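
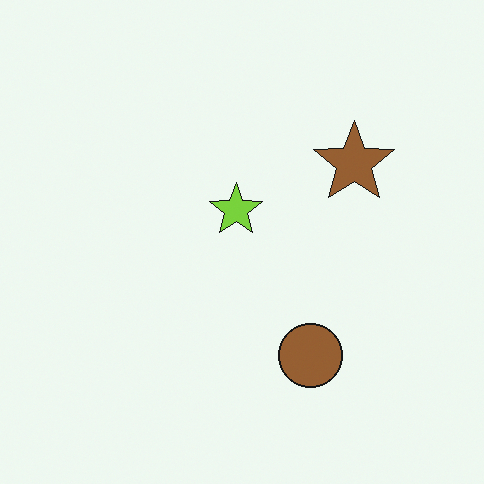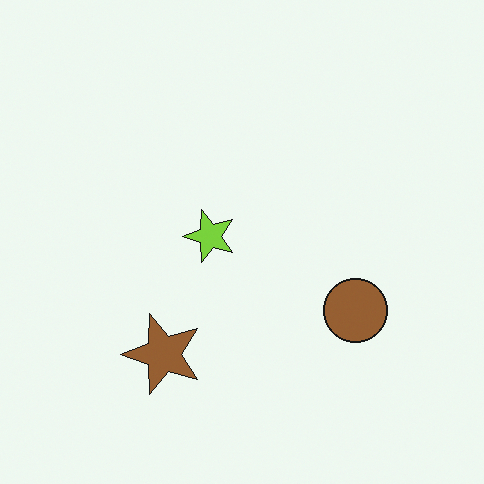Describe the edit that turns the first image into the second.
The transformation is: transposed (reflected across the top-left ↔ bottom-right diagonal).

Shapes have swapped their row and column positions — what was in the top-right is now in the bottom-left — a diagonal reflection.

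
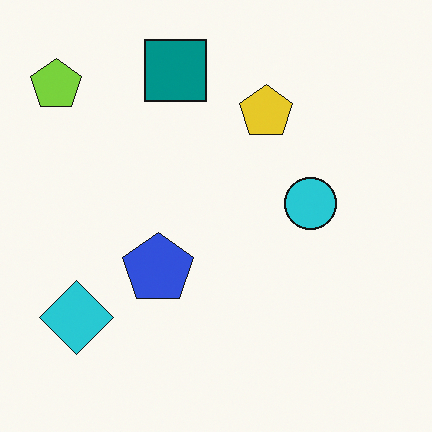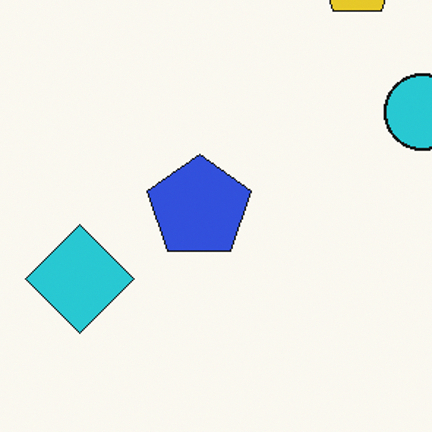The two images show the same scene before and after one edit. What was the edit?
This is the original image cropped slightly and scaled back up.

The visible shapes are larger and the field of view is narrower; shapes near the original edges may be partly or wholly outside the frame — a crop-and-rescale.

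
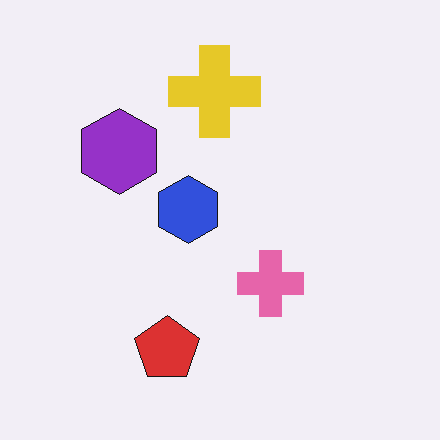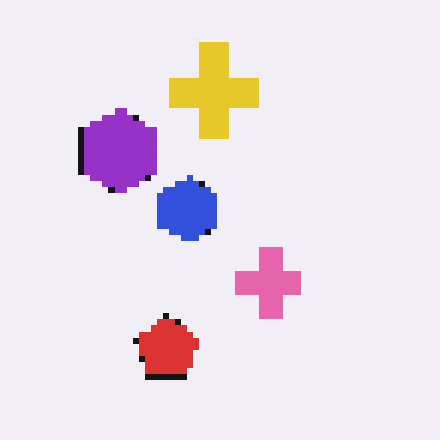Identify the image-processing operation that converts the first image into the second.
The second image is the first pixelated into visible square blocks.

Shapes are reduced to large square blocks; fine edges and outlines are lost — a downscale-then-upscale (mosaic) effect.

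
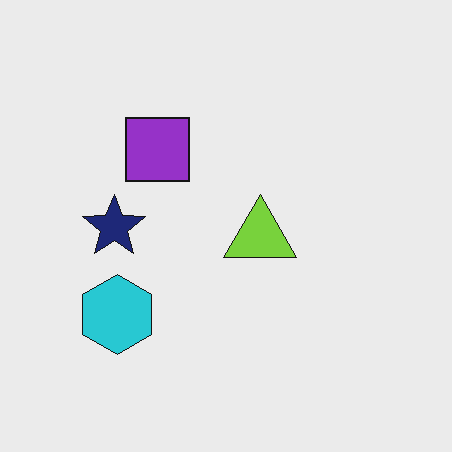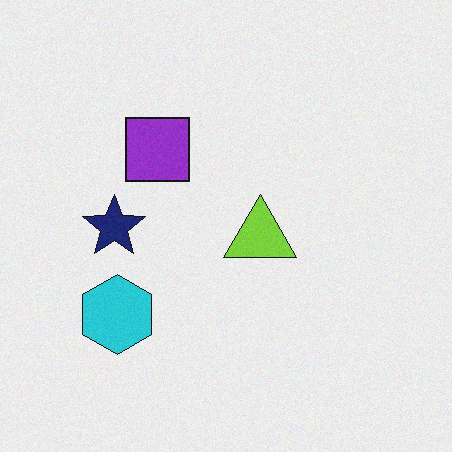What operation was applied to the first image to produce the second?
It was degraded with subtle gaussian noise.

Random speckle covers the whole image, including the flat background.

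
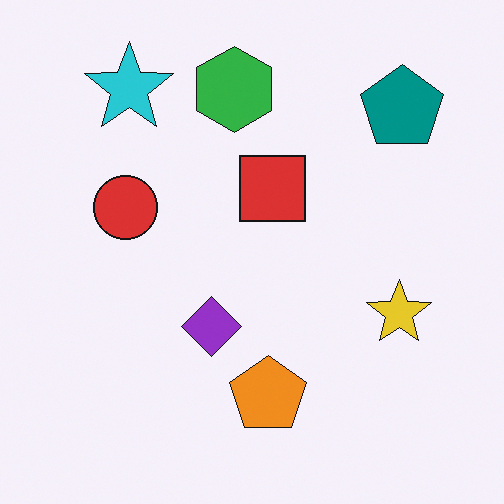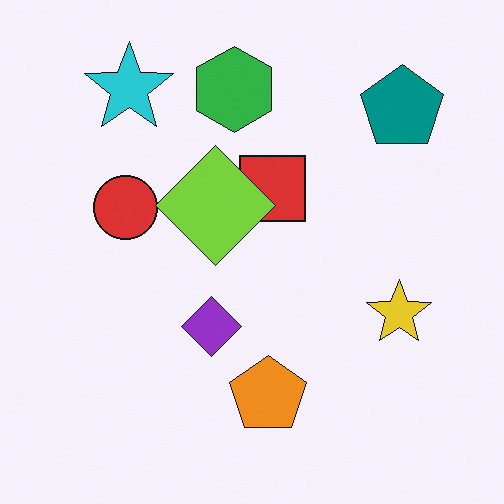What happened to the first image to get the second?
Overlaid with an additional lime diamond.

A lime diamond appears in the second image that is absent from the first.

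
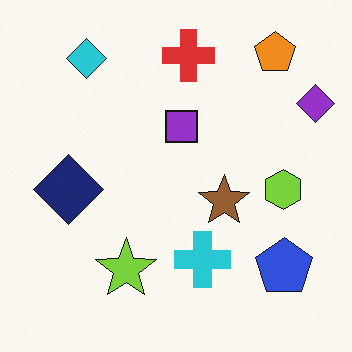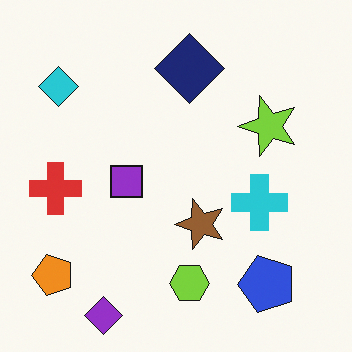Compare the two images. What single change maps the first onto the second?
The image was transposed (reflected across the top-left ↔ bottom-right diagonal).

Shapes have swapped their row and column positions — what was in the top-right is now in the bottom-left — a diagonal reflection.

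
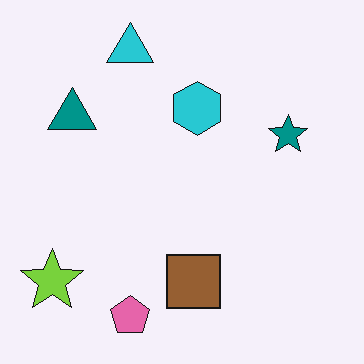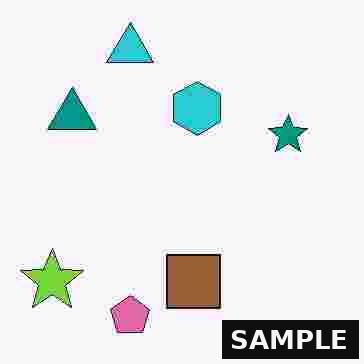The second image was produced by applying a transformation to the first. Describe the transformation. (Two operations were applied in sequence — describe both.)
This is the original image heavily JPEG-compressed with obvious blocking artifacts, then watermarked with the text "SAMPLE" in the lower-right corner.

Blocky 8×8 compression artifacts appear around shape edges and the flat background shows ringing — characteristic JPEG degradation. A dark label reading "SAMPLE" appears in the lower-right corner.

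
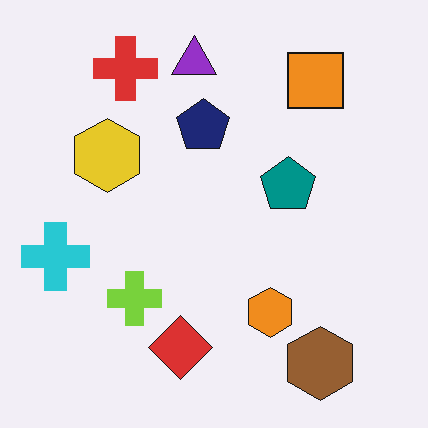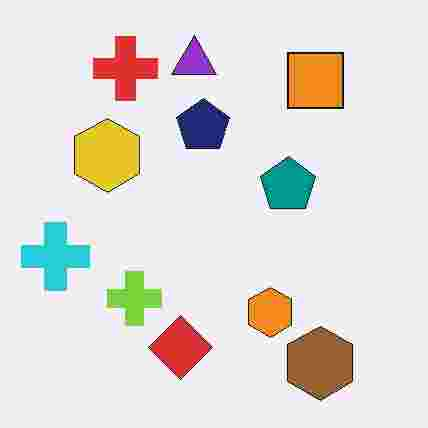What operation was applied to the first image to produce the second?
It was degraded with heavy JPEG compression.

Blocky 8×8 compression artifacts appear around shape edges and the flat background shows ringing — characteristic JPEG degradation.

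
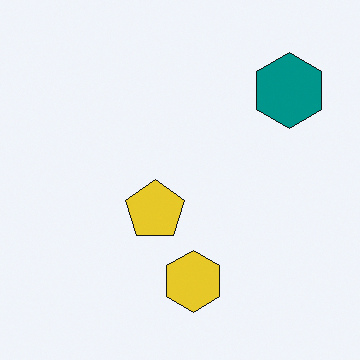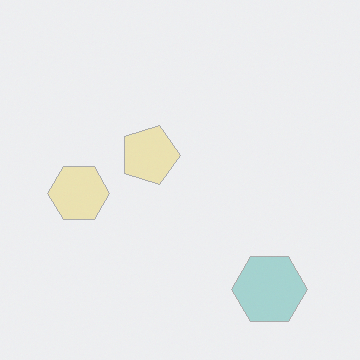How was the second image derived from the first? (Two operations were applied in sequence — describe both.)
The transformation is: given much lower contrast, then rotated 90° clockwise.

Tones are pushed toward mid-grey across the whole image — a global contrast change. The teal hexagon sits in the top-right of the first image and the bottom-right of the second — consistent with a whole-image 90° clockwise rotation.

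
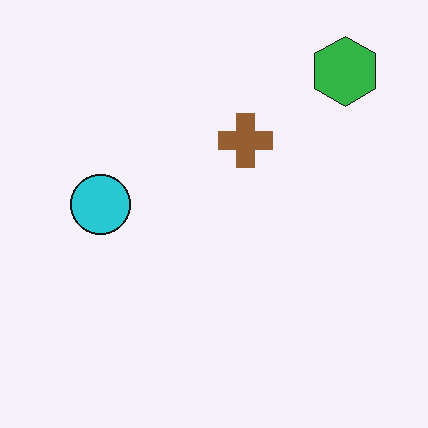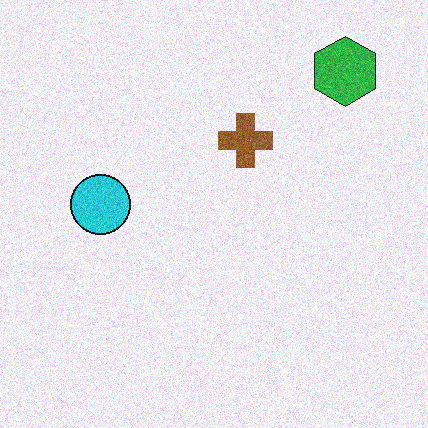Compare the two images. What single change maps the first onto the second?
This is the original image degraded with visible gaussian noise.

Random speckle covers the whole image, including the flat background.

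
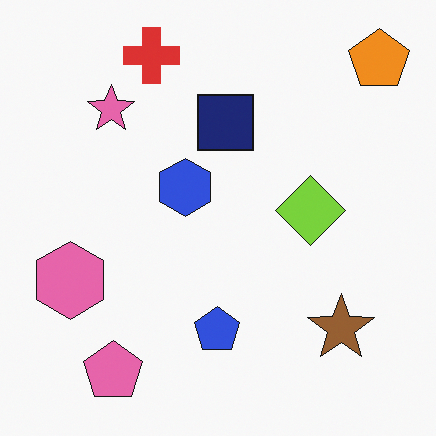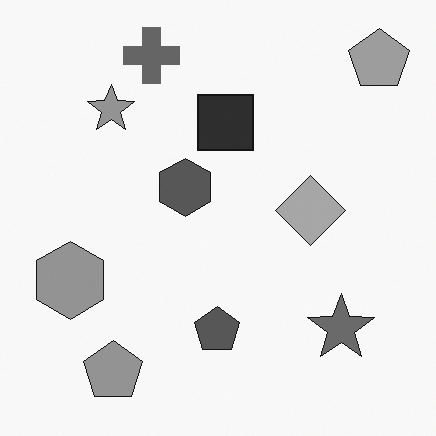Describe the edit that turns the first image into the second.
Converted to grayscale.

All color is removed — every shape is now a shade of grey.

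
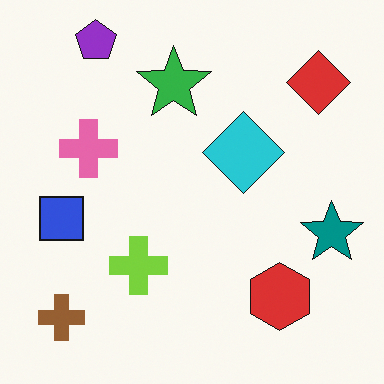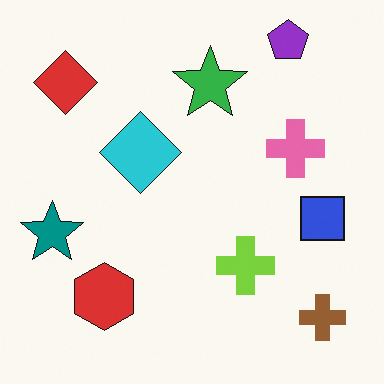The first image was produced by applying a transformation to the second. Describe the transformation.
The first image is the second flipped horizontally (left ↔ right).

The teal star is in the left of the second image and the right of the first — shapes on opposite sides of the vertical midline have swapped in a mirror flip.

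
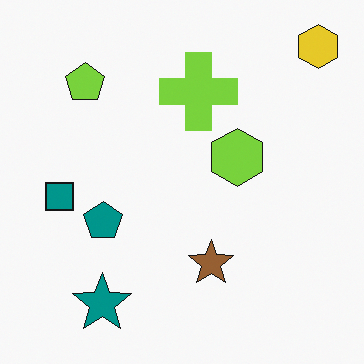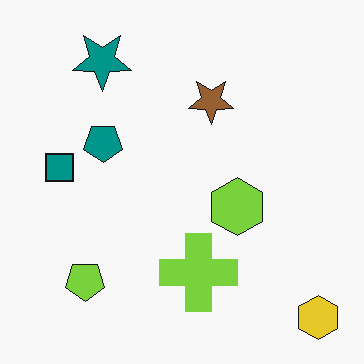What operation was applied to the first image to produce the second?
The second image is the first flipped vertically (top ↔ bottom).

The yellow hexagon is in the top-right of the first image and the bottom-right of the second — shapes on opposite sides of the horizontal midline have swapped in a mirror flip.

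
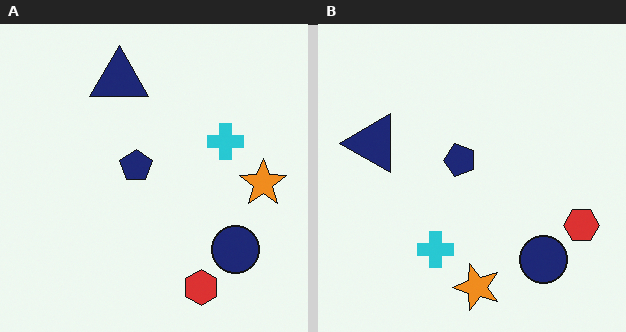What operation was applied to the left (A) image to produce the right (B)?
Transposed (reflected across the top-left ↔ bottom-right diagonal).

Shapes have swapped their row and column positions — what was in the top-right is now in the bottom-left — a diagonal reflection.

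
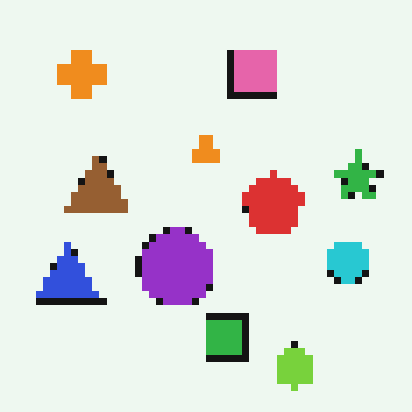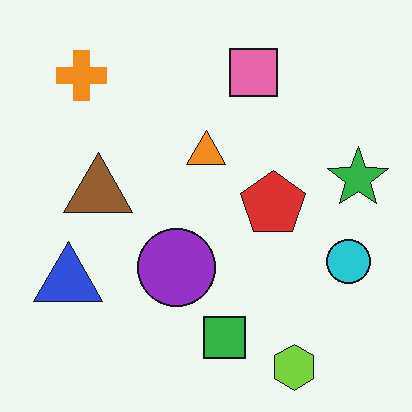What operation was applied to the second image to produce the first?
It was pixelated into visible square blocks.

Shapes are reduced to large square blocks; fine edges and outlines are lost — a downscale-then-upscale (mosaic) effect.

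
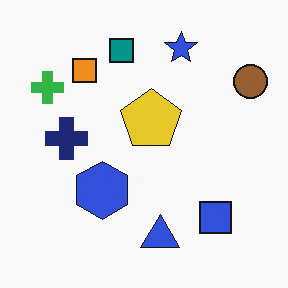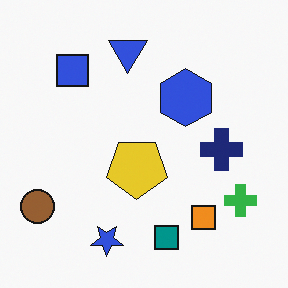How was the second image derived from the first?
This is the original image rotated 180°.

The brown circle sits in the top-right of the first image and the bottom-left of the second — consistent with a whole-image 180° rotation.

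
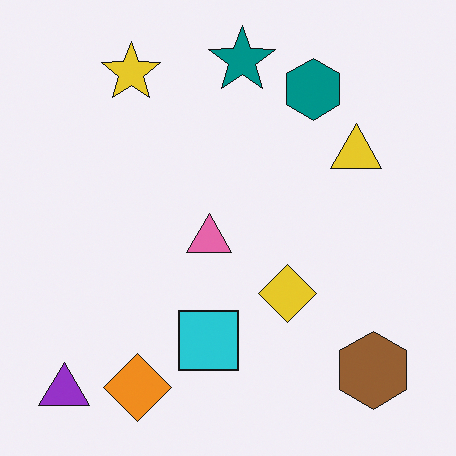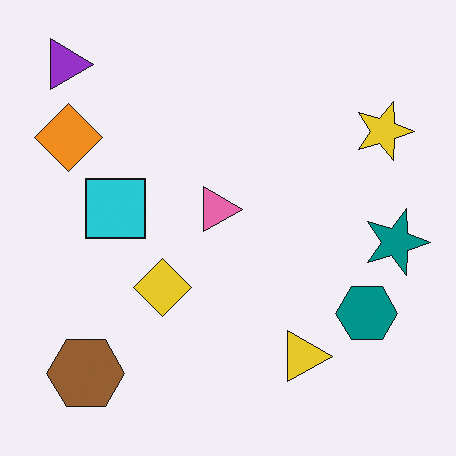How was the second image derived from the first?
The second image is the first rotated 90° clockwise.

The purple triangle sits in the bottom-left of the first image and the top-left of the second — consistent with a whole-image 90° clockwise rotation.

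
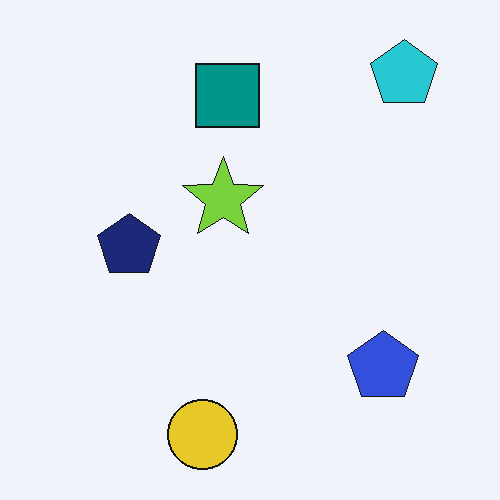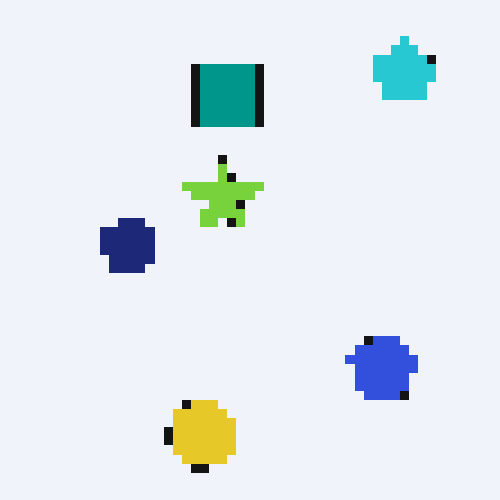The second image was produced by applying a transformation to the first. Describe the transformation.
Heavily pixelated into large blocks.

Shapes are reduced to large square blocks; fine edges and outlines are lost — a downscale-then-upscale (mosaic) effect.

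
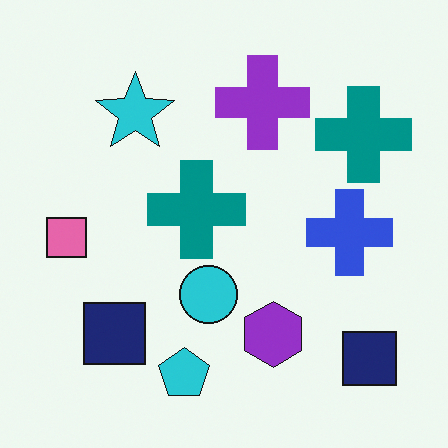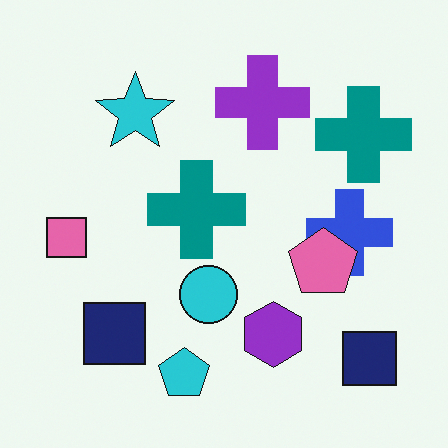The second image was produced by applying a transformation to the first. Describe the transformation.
This is the original image overlaid with an additional pink pentagon.

A pink pentagon appears in the second image that is absent from the first.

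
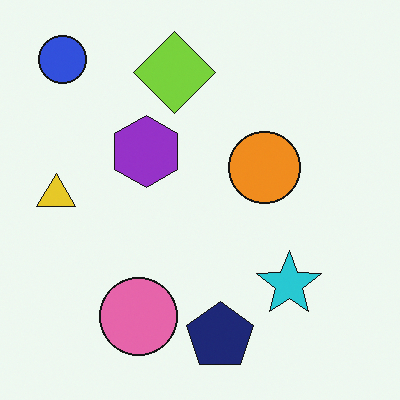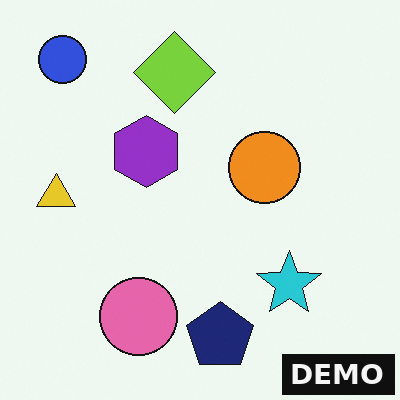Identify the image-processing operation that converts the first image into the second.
This is the original image watermarked with the text "DEMO" in the lower-right corner.

A dark label reading "DEMO" appears in the lower-right corner.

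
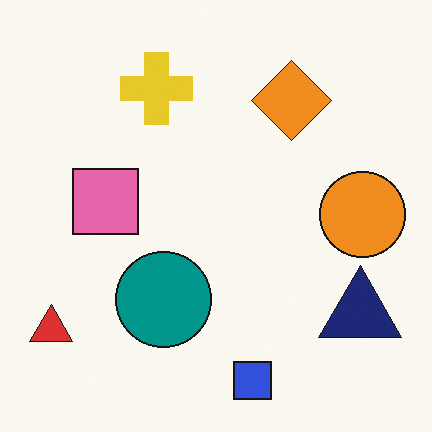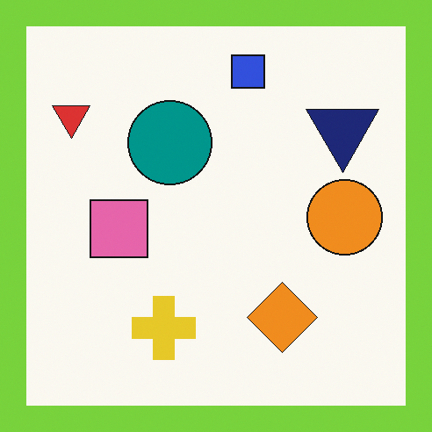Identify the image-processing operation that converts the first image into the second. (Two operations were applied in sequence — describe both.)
The transformation is: flipped vertically (top ↔ bottom), then framed with a lime border.

The blue square is in the bottom of the first image and the top of the second — shapes on opposite sides of the horizontal midline have swapped in a mirror flip. A solid lime frame runs around the edge of the second image, with the content slightly shrunk inside it.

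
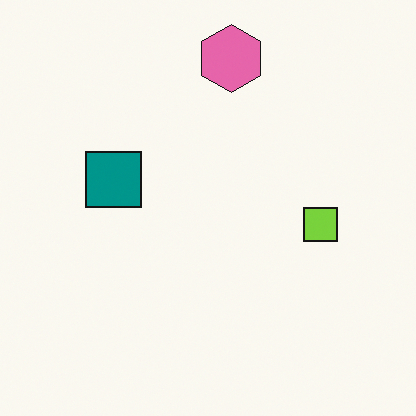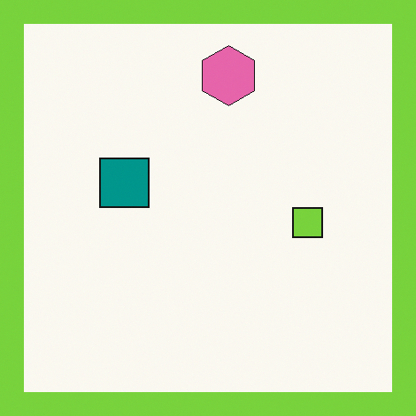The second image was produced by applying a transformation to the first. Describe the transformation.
The image was framed with a lime border.

A solid lime frame runs around the edge of the second image, with the content slightly shrunk inside it.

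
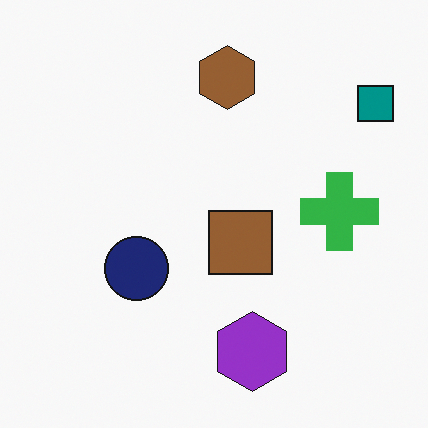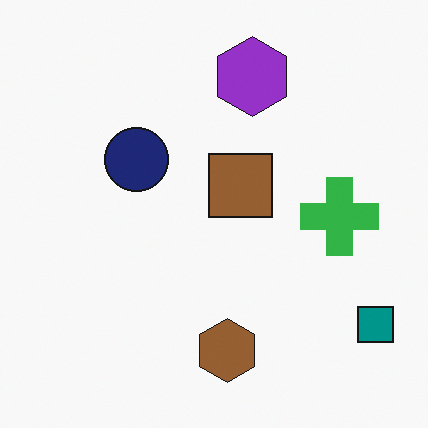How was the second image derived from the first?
Flipped vertically (top ↔ bottom).

The purple hexagon is in the bottom of the first image and the top of the second — shapes on opposite sides of the horizontal midline have swapped in a mirror flip.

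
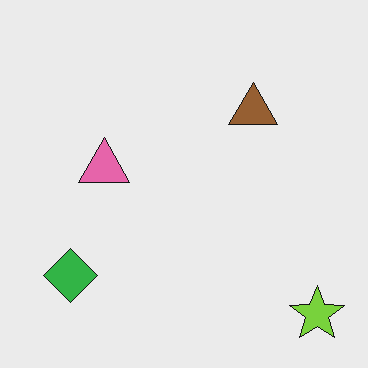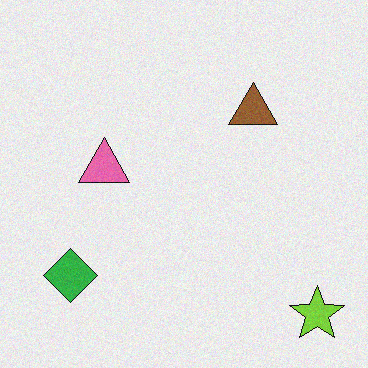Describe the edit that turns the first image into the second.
The transformation is: degraded with a light layer of grain.

Random speckle covers the whole image, including the flat background.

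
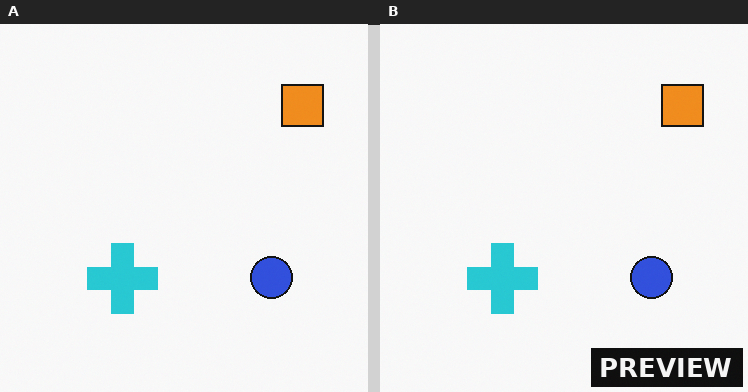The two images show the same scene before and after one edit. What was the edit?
The right (B) image is the left (A) watermarked with the text "PREVIEW" in the lower-right corner.

A dark label reading "PREVIEW" appears in the lower-right corner.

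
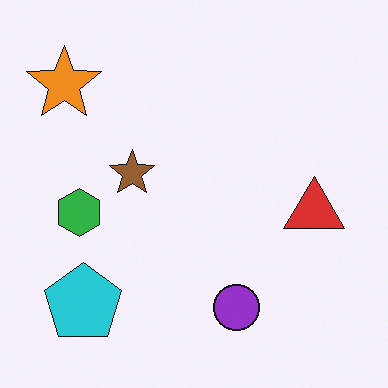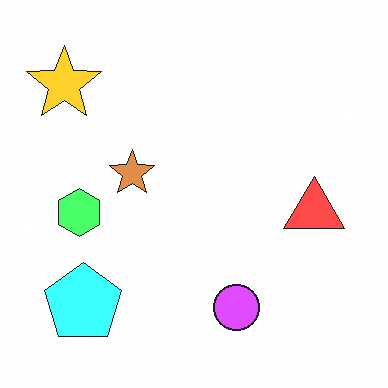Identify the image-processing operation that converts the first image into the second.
The transformation is: substantially brightened.

Every pixel — background and shapes alike — is uniformly brightened.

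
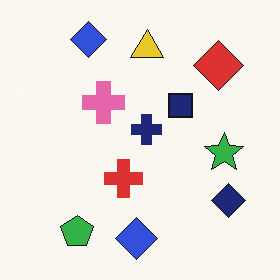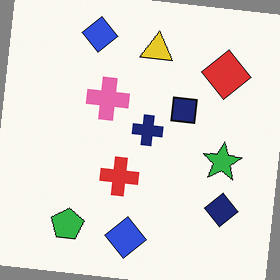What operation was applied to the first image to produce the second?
The transformation is: rotated clockwise by a small amount.

Every shape is tilted by the same angle and the image corners show triangular fill wedges — a whole-image rotation by a non-right angle.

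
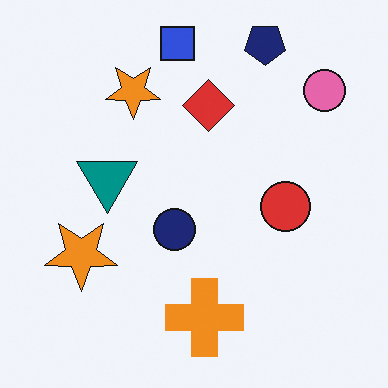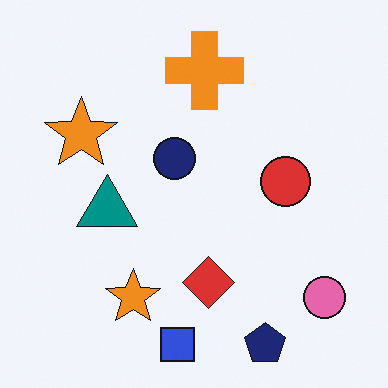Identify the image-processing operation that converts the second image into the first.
This is the original image flipped vertically (top ↔ bottom).

The blue square is in the bottom of the second image and the top of the first — shapes on opposite sides of the horizontal midline have swapped in a mirror flip.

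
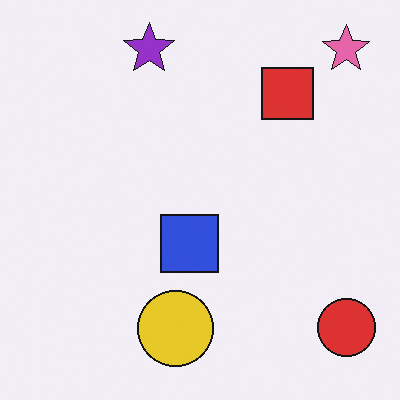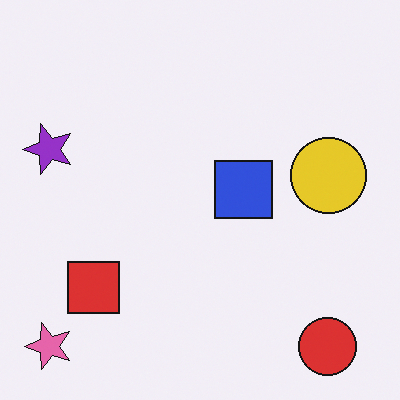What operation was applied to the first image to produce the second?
The second image is the first transposed (reflected across the top-left ↔ bottom-right diagonal).

Shapes have swapped their row and column positions — what was in the top-right is now in the bottom-left — a diagonal reflection.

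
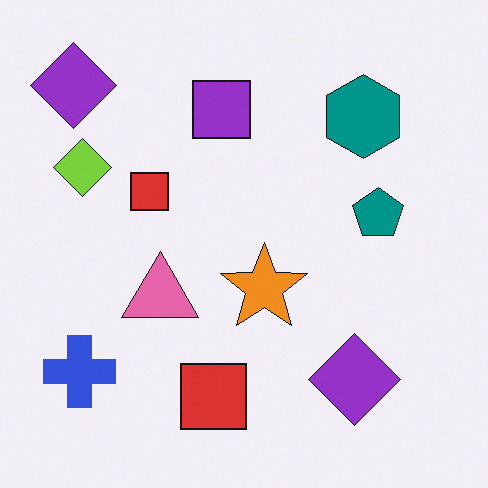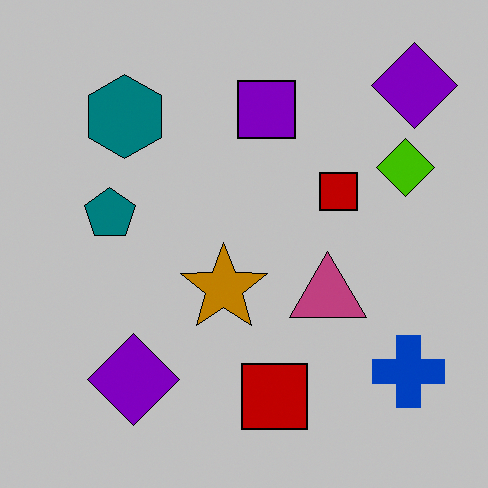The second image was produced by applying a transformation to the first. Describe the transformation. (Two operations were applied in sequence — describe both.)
Heavily posterized to just a handful of flat colors, then flipped horizontally (left ↔ right).

Each flat color has snapped to a coarser quantized level — most visibly, the near-white background has dropped to a flat grey. The blue cross is in the bottom-left of the first image and the bottom-right of the second — shapes on opposite sides of the vertical midline have swapped in a mirror flip.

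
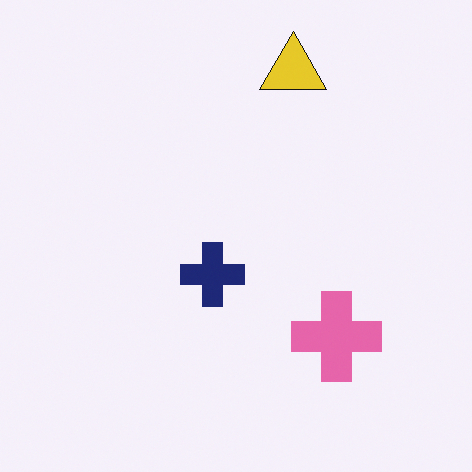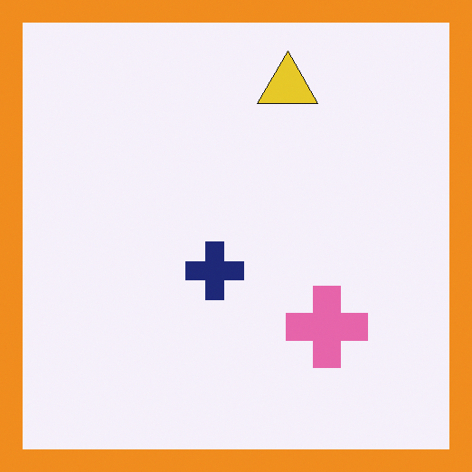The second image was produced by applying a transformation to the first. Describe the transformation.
The image was framed with a orange border.

A solid orange frame runs around the edge of the second image, with the content slightly shrunk inside it.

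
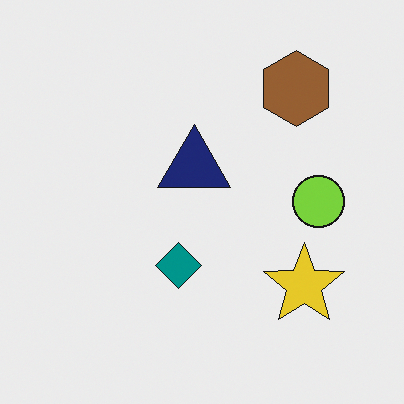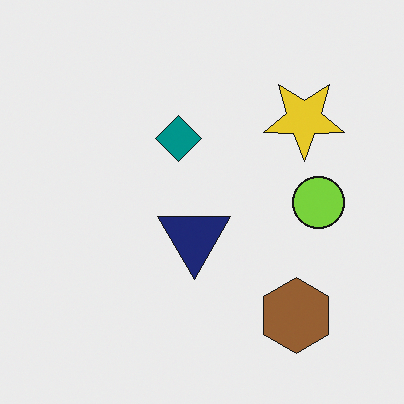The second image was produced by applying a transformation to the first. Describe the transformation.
Flipped vertically (top ↔ bottom).

The brown hexagon is in the top-right of the first image and the bottom-right of the second — shapes on opposite sides of the horizontal midline have swapped in a mirror flip.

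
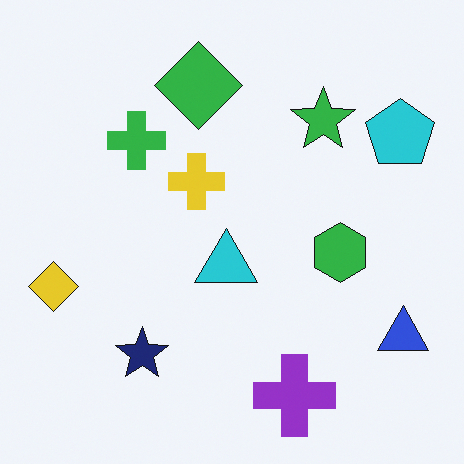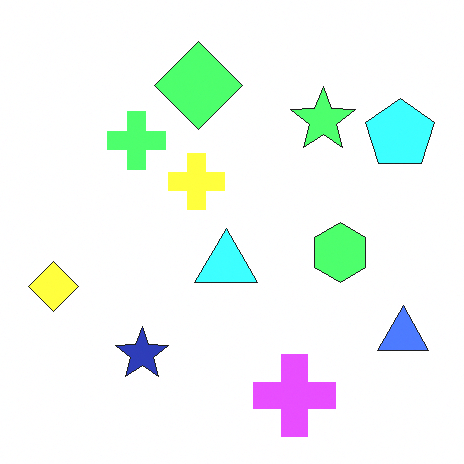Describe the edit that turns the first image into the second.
It was noticeably brightened.

Every pixel — background and shapes alike — is uniformly brightened.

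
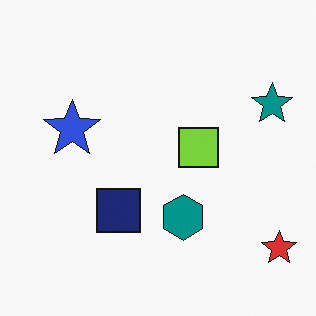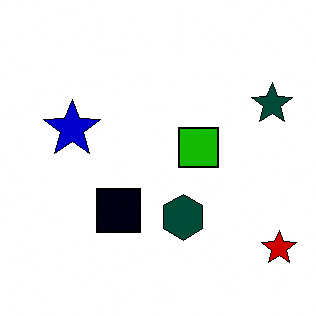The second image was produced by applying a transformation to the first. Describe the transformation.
The transformation is: boosted in contrast.

Tones are pushed away from mid-grey across the whole image — a global contrast change.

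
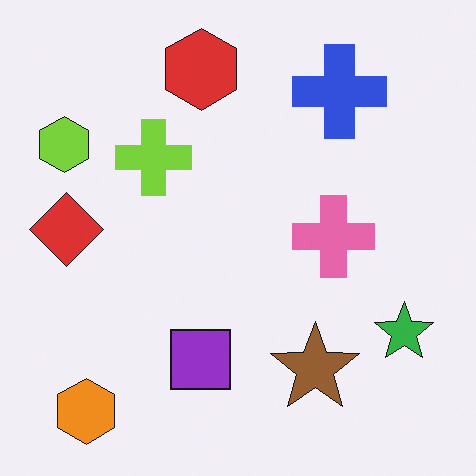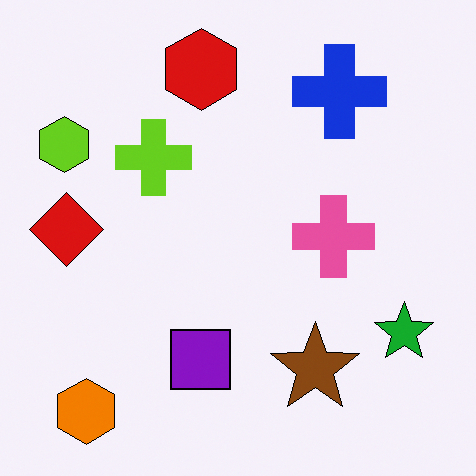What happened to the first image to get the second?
Given slightly increased contrast.

Tones are pushed away from mid-grey across the whole image — a global contrast change.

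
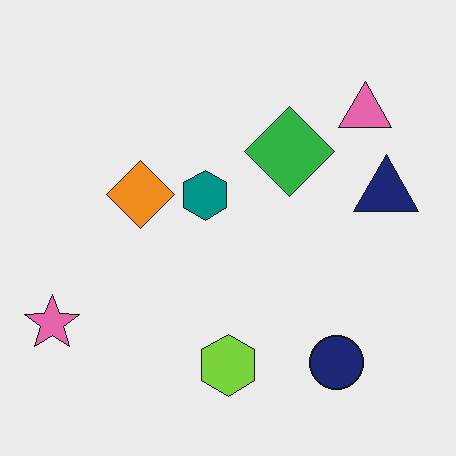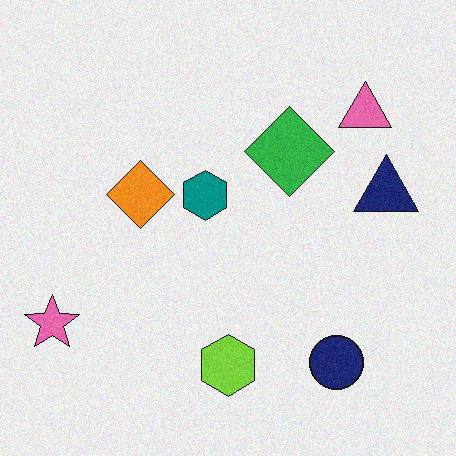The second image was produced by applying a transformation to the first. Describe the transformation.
Degraded with subtle gaussian noise.

Random speckle covers the whole image, including the flat background.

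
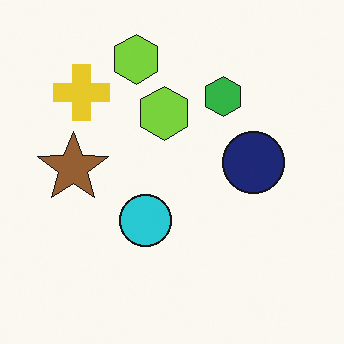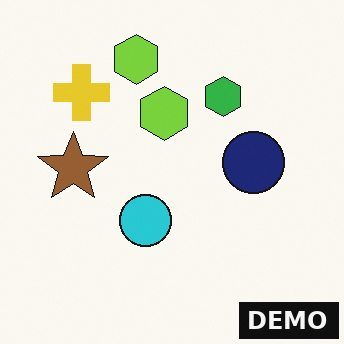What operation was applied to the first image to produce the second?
It was watermarked with the text "DEMO" in the lower-right corner.

A dark label reading "DEMO" appears in the lower-right corner.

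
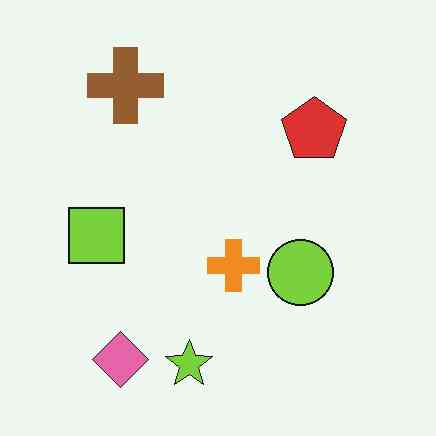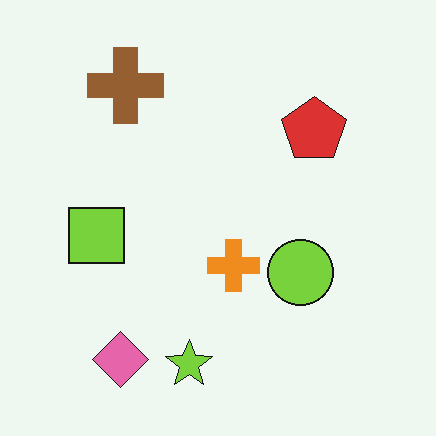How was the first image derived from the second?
The first image is the second JPEG-compressed with visible artifacts.

Blocky 8×8 compression artifacts appear around shape edges and the flat background shows ringing — characteristic JPEG degradation.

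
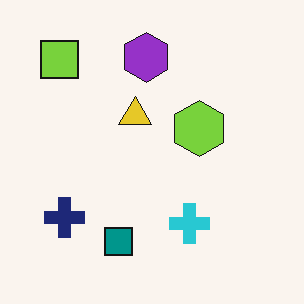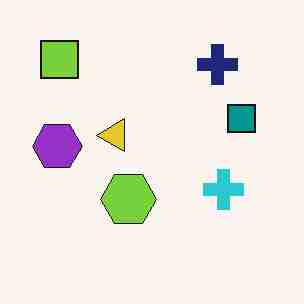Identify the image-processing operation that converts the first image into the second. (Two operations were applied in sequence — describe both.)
This is the original image transposed (reflected across the top-left ↔ bottom-right diagonal), then degraded with heavy JPEG compression.

Shapes have swapped their row and column positions — what was in the top-right is now in the bottom-left — a diagonal reflection. Blocky 8×8 compression artifacts appear around shape edges and the flat background shows ringing — characteristic JPEG degradation.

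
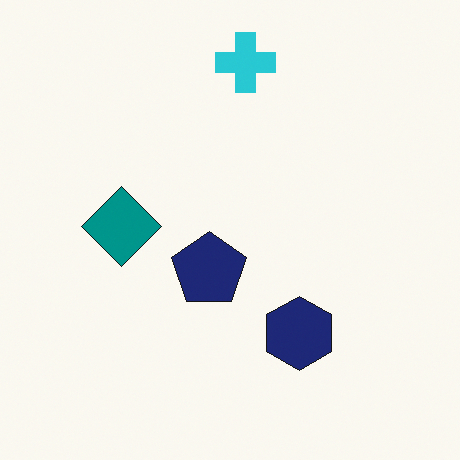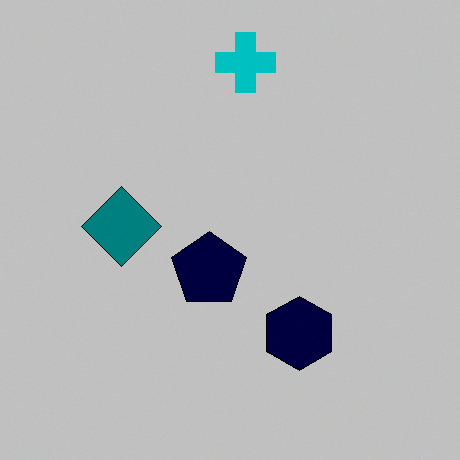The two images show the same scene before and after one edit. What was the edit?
The transformation is: heavily posterized to just a handful of flat colors.

Each flat color has snapped to a coarser quantized level — most visibly, the near-white background has dropped to a flat grey.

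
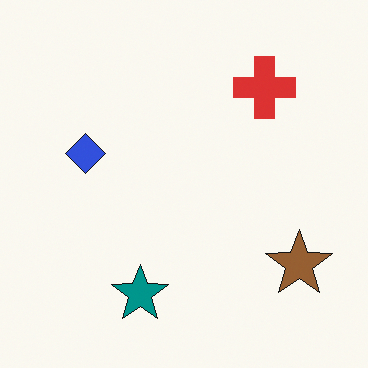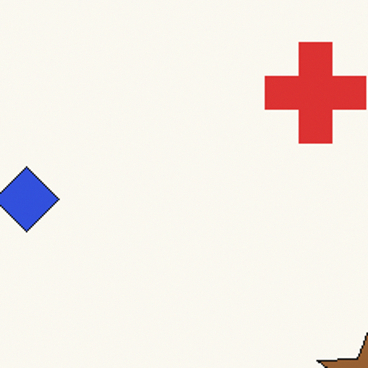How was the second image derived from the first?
Cropped to a modestly smaller region and rescaled.

The visible shapes are larger and the field of view is narrower; shapes near the original edges may be partly or wholly outside the frame — a crop-and-rescale.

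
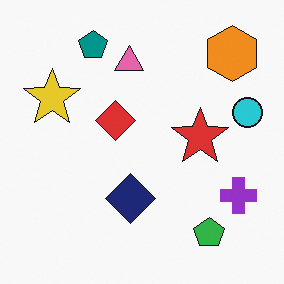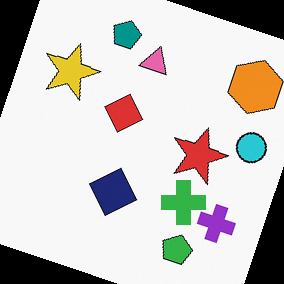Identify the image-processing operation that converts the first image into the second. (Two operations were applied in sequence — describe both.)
The image was rotated clockwise by a moderate amount, then overlaid with an additional green cross.

Every shape is tilted by the same angle and the image corners show triangular fill wedges — a whole-image rotation by a non-right angle. A green cross appears in the second image that is absent from the first.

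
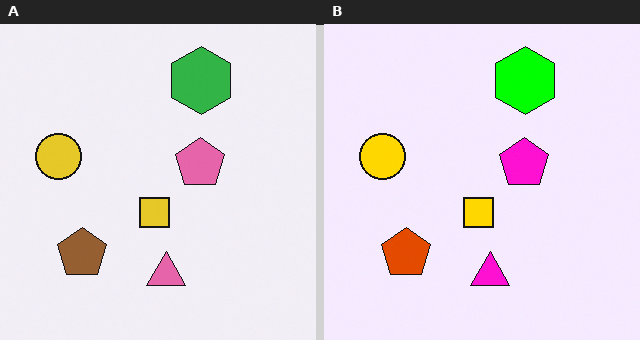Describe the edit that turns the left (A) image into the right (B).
The image was made much more vivid (saturation change).

All colors are more vivid — a global saturation change.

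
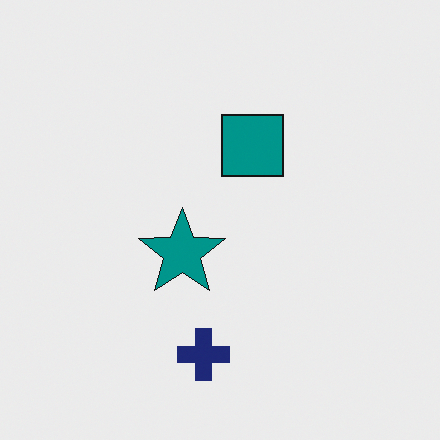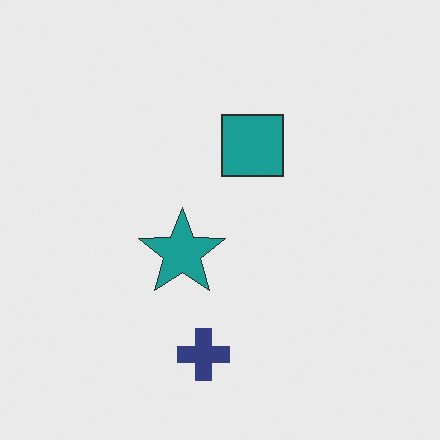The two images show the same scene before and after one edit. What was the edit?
This is the original image given slightly reduced contrast.

Tones are pushed toward mid-grey across the whole image — a global contrast change.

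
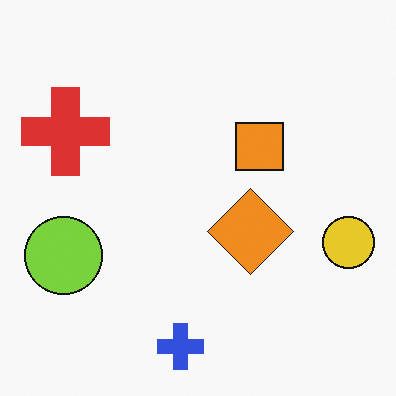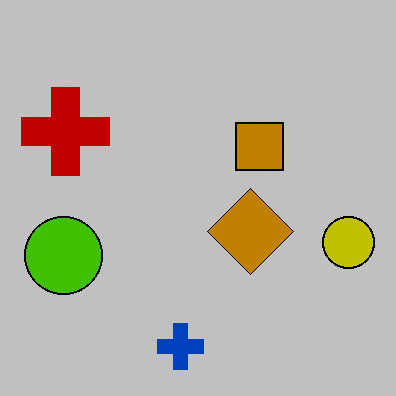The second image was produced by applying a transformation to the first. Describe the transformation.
This is the original image heavily posterized to just a handful of flat colors.

Each flat color has snapped to a coarser quantized level — most visibly, the near-white background has dropped to a flat grey.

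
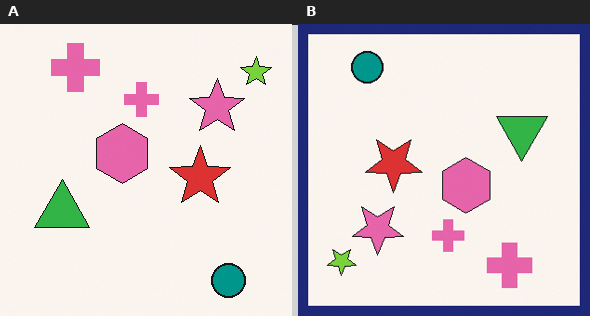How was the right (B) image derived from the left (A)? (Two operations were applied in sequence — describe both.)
The transformation is: rotated 180°, then framed with a navy border.

The lime star sits in the top-right of the left (A) image and the bottom-left of the right (B) — consistent with a whole-image 180° rotation. A solid navy frame runs around the edge of the right (B) image, with the content slightly shrunk inside it.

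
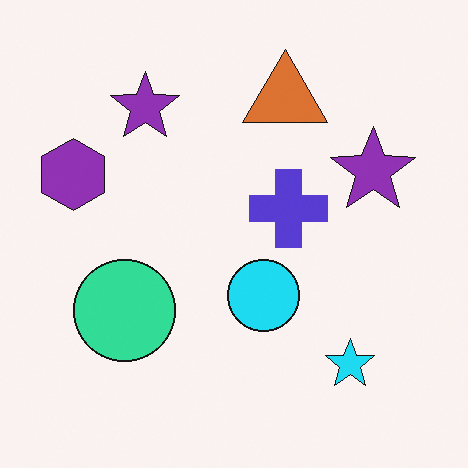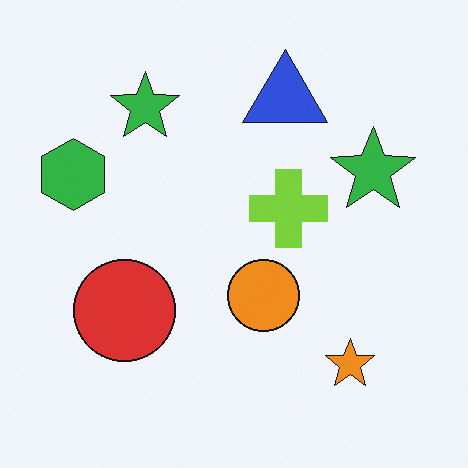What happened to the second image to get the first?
The image was hue-shifted noticeably.

Every shape's color has rotated by the same amount around the hue wheel — a uniform hue shift.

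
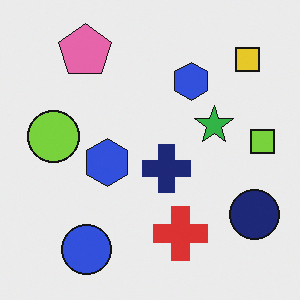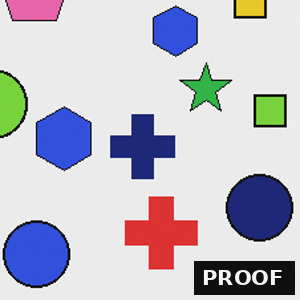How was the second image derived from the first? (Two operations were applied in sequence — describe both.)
It was cropped slightly and scaled back up, then watermarked with the text "PROOF" in the lower-right corner.

The visible shapes are larger and the field of view is narrower; shapes near the original edges may be partly or wholly outside the frame — a crop-and-rescale. A dark label reading "PROOF" appears in the lower-right corner.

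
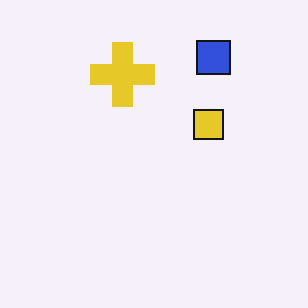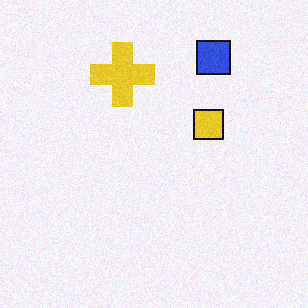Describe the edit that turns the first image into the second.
It was degraded with a light layer of grain.

Random speckle covers the whole image, including the flat background.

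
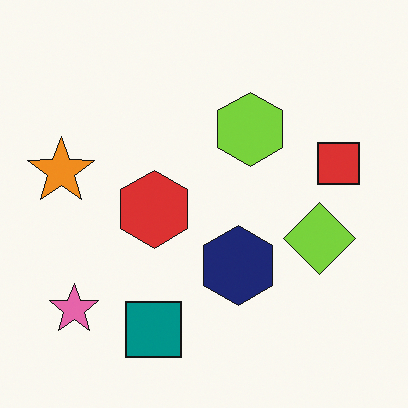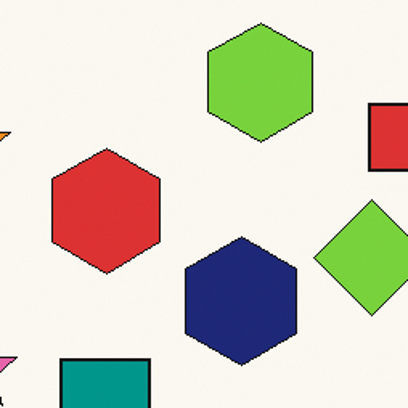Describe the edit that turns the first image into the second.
The second image is the first cropped slightly and scaled back up.

The visible shapes are larger and the field of view is narrower; shapes near the original edges may be partly or wholly outside the frame — a crop-and-rescale.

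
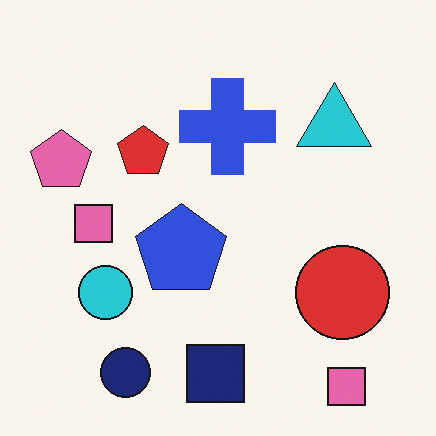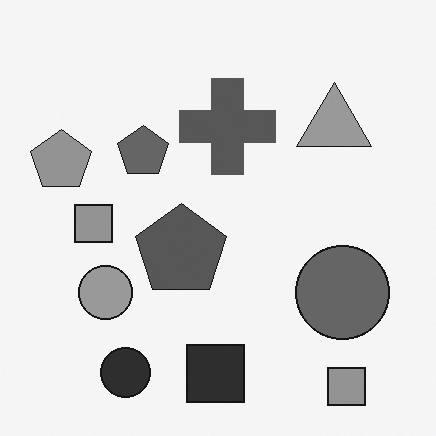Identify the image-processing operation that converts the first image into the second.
It was converted to grayscale.

All color is removed — every shape is now a shade of grey.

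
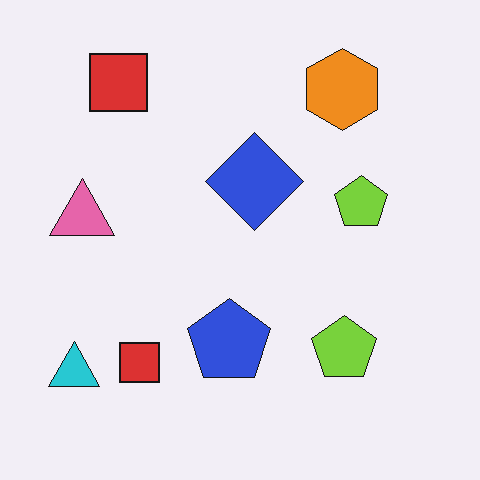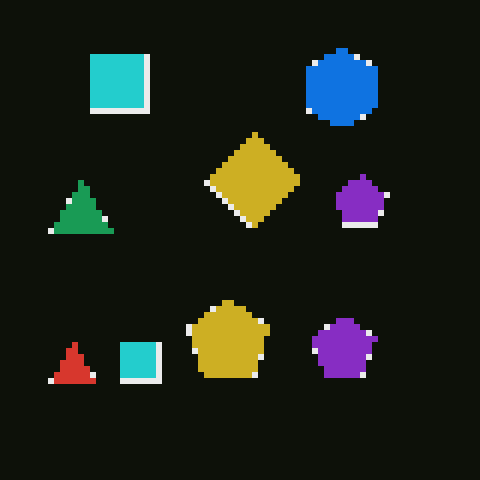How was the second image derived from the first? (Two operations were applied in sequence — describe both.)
Moderately pixelated, then color-inverted (negative).

Shapes are reduced to large square blocks; fine edges and outlines are lost — a downscale-then-upscale (mosaic) effect. The light background has become dark and every shape's color is its complement — a photographic negative.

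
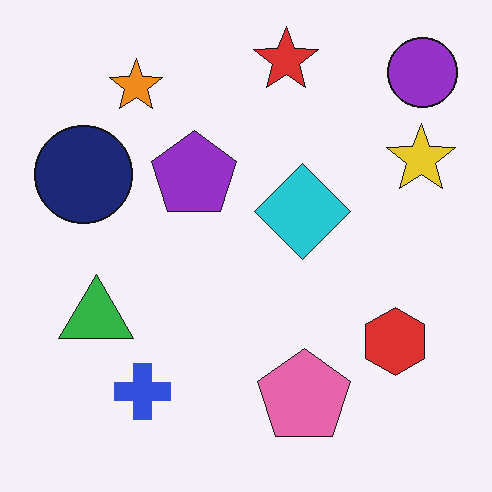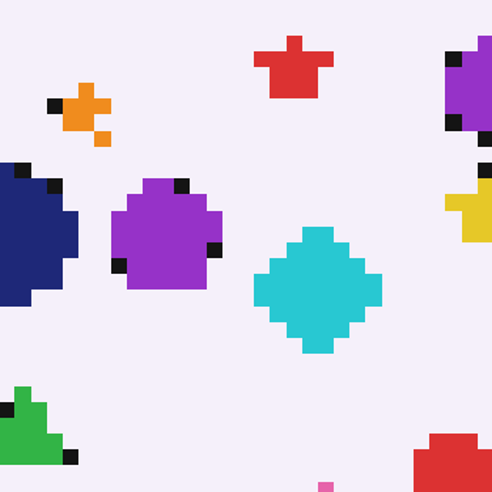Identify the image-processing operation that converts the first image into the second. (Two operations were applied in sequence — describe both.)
Coarsely pixelated, then cropped to a modestly smaller region and rescaled.

Shapes are reduced to large square blocks; fine edges and outlines are lost — a downscale-then-upscale (mosaic) effect. The visible shapes are larger and the field of view is narrower; shapes near the original edges may be partly or wholly outside the frame — a crop-and-rescale.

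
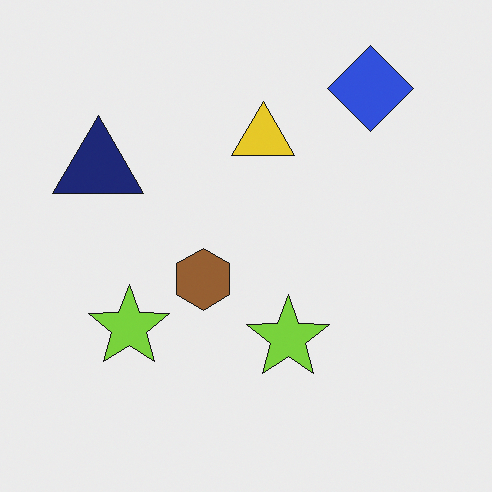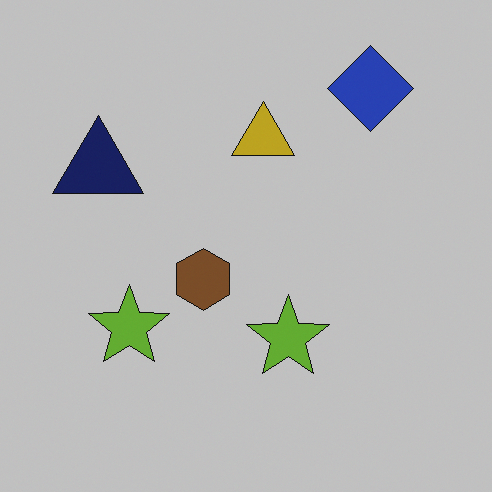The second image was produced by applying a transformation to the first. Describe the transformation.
It was darkened a little.

Every pixel — background and shapes alike — is uniformly darkened.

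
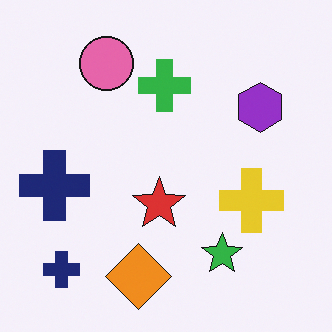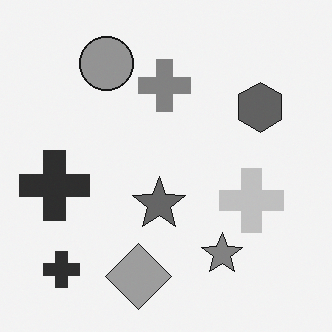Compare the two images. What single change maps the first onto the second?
The second image is the first converted to grayscale.

All color is removed — every shape is now a shade of grey.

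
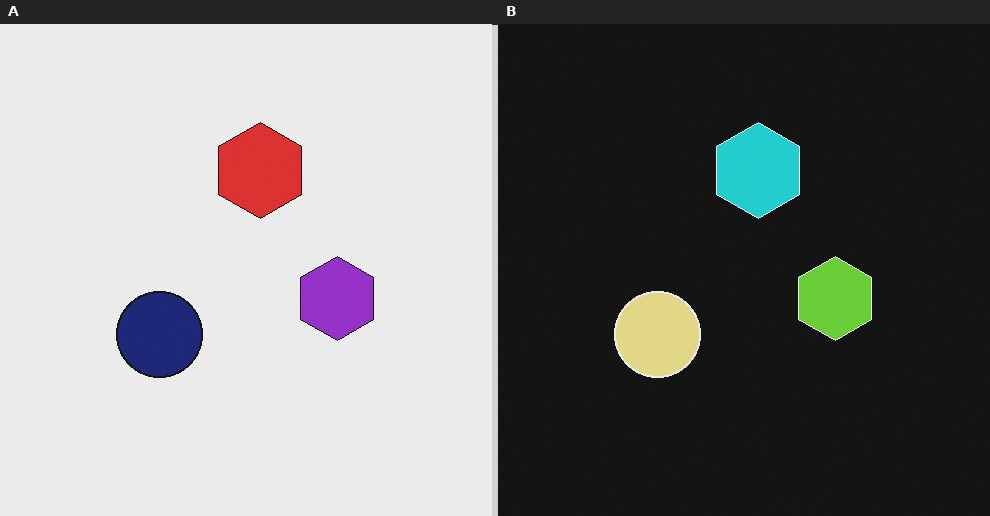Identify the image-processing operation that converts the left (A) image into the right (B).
The right (B) image is the left (A) color-inverted (negative).

The light background has become dark and every shape's color is its complement — a photographic negative.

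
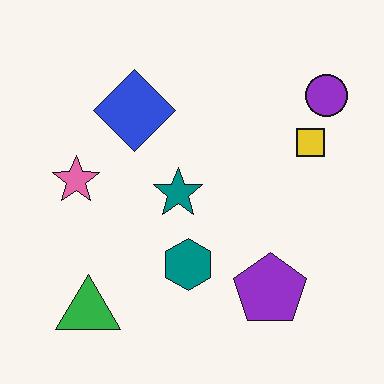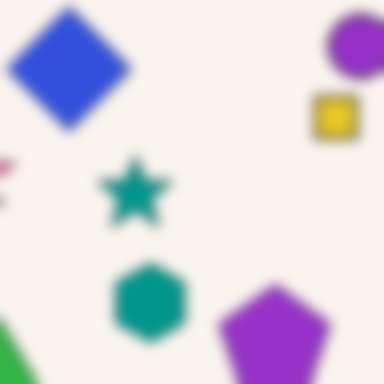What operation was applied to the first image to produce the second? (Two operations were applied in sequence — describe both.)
The image was cropped to a modestly smaller region and rescaled, then strongly gaussian-blurred.

The visible shapes are larger and the field of view is narrower; shapes near the original edges may be partly or wholly outside the frame — a crop-and-rescale. Shape edges and outlines are uniformly softened across the whole image.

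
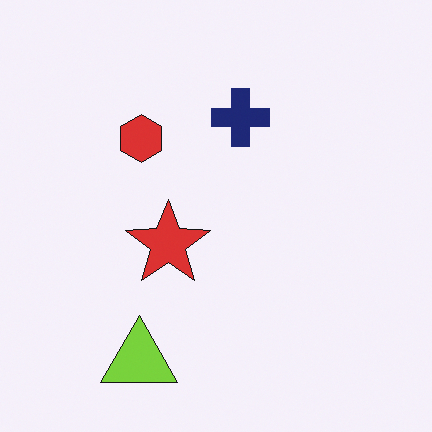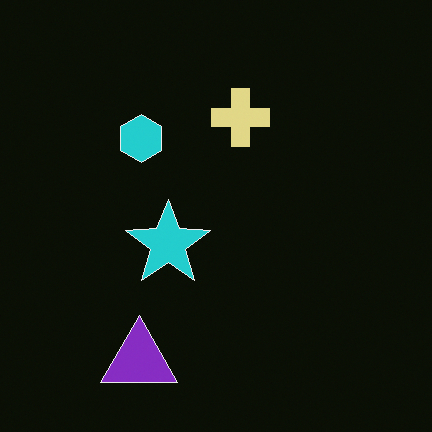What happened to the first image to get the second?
The transformation is: color-inverted (negative).

The light background has become dark and every shape's color is its complement — a photographic negative.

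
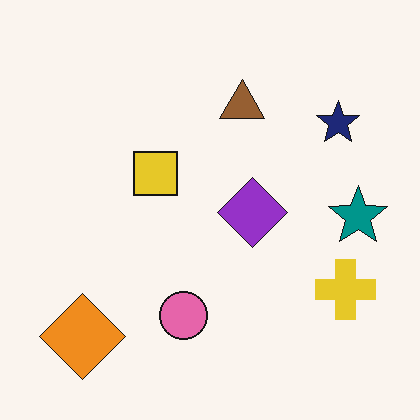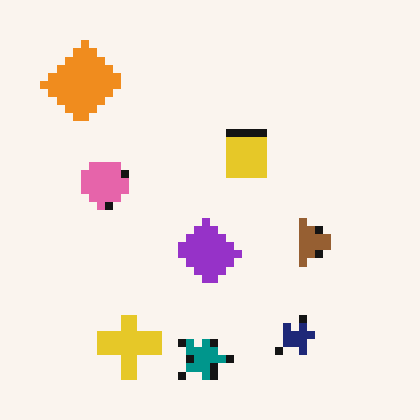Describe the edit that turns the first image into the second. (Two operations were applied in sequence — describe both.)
Rotated 90° clockwise, then moderately pixelated.

The orange diamond sits in the bottom-left of the first image and the top-left of the second — consistent with a whole-image 90° clockwise rotation. Shapes are reduced to large square blocks; fine edges and outlines are lost — a downscale-then-upscale (mosaic) effect.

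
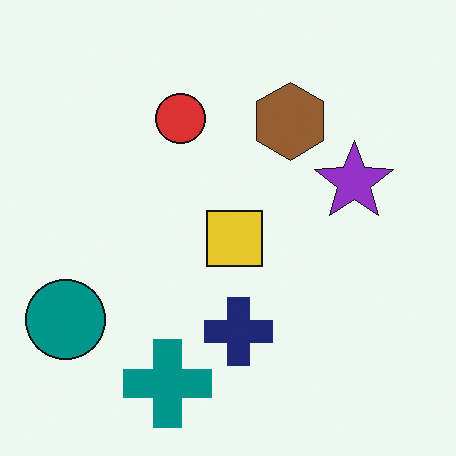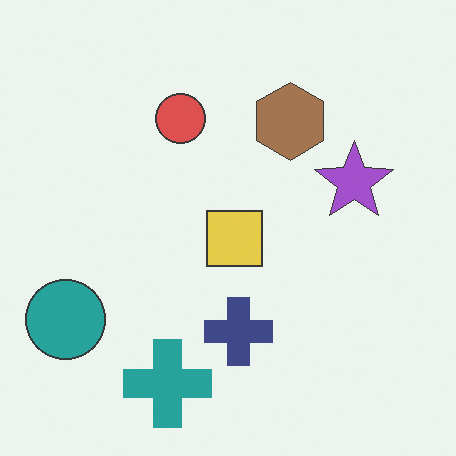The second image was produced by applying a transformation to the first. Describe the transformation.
The image was given slightly reduced contrast.

Tones are pushed toward mid-grey across the whole image — a global contrast change.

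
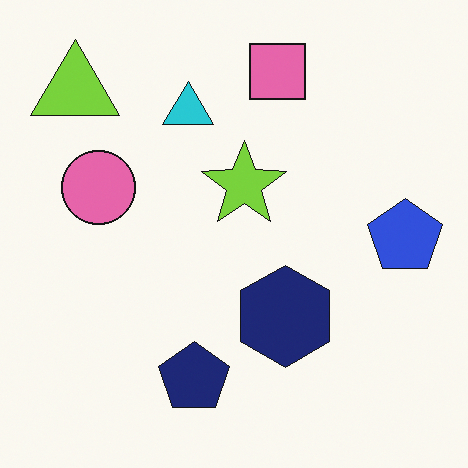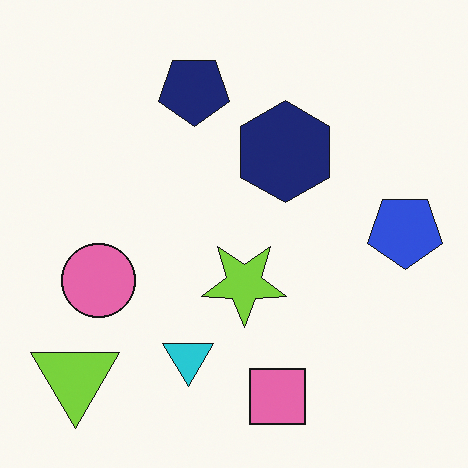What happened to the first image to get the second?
It was flipped vertically (top ↔ bottom).

The pink square is in the top of the first image and the bottom of the second — shapes on opposite sides of the horizontal midline have swapped in a mirror flip.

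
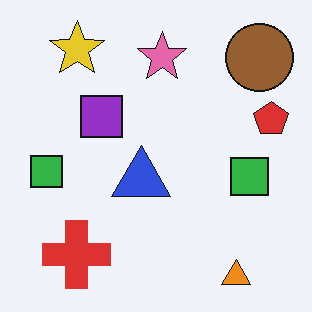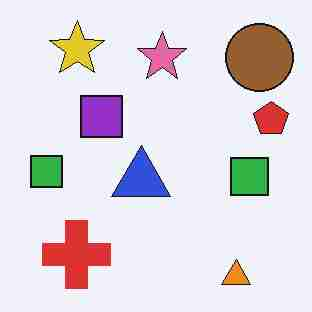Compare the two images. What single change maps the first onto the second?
The image was degraded with heavy JPEG compression.

Blocky 8×8 compression artifacts appear around shape edges and the flat background shows ringing — characteristic JPEG degradation.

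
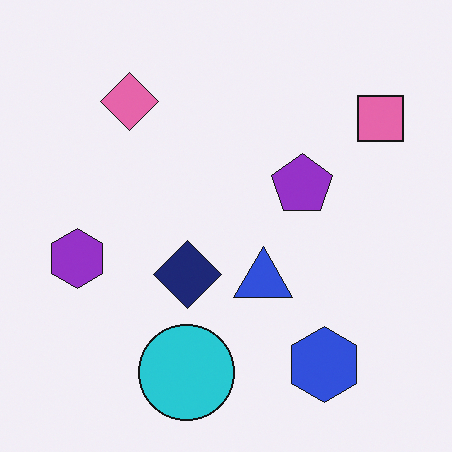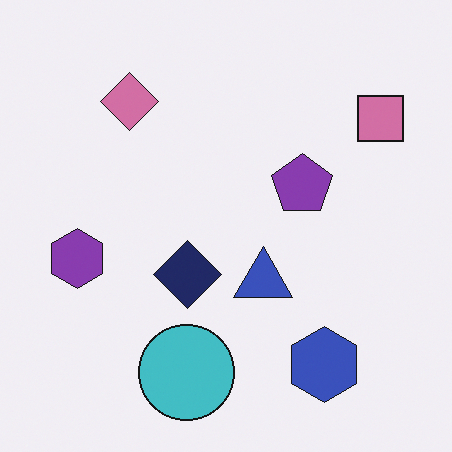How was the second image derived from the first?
Slightly desaturated.

All colors are more muted and greyish — a global saturation change.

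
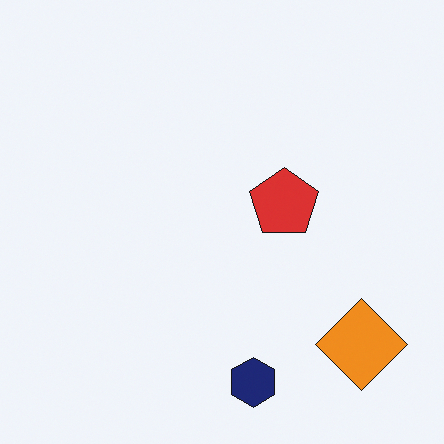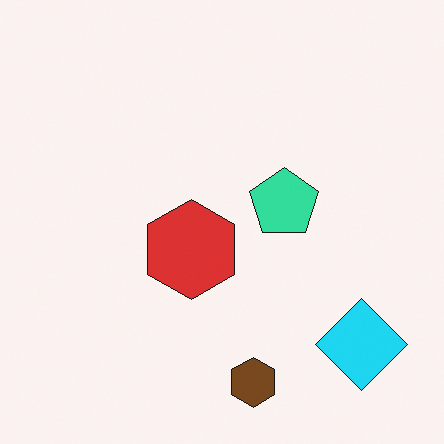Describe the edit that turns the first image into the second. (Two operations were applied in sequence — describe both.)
It was hue-shifted by a large amount, then overlaid with an additional red hexagon.

Every shape's color has rotated by the same amount around the hue wheel — a uniform hue shift. A red hexagon appears in the second image that is absent from the first.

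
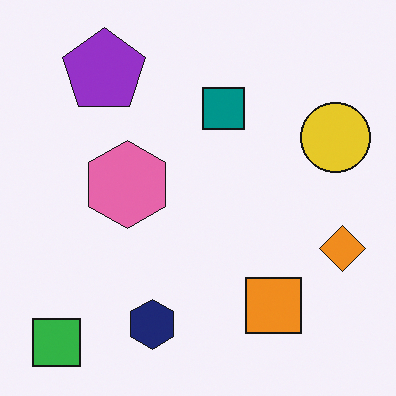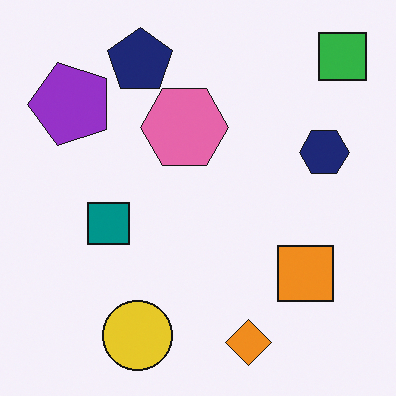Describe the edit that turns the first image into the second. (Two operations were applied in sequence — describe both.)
The transformation is: transposed (reflected across the top-left ↔ bottom-right diagonal), then overlaid with an additional navy pentagon.

Shapes have swapped their row and column positions — what was in the top-right is now in the bottom-left — a diagonal reflection. A navy pentagon appears in the second image that is absent from the first.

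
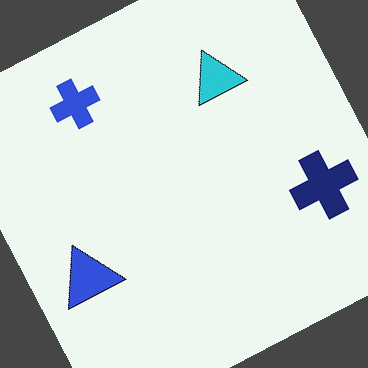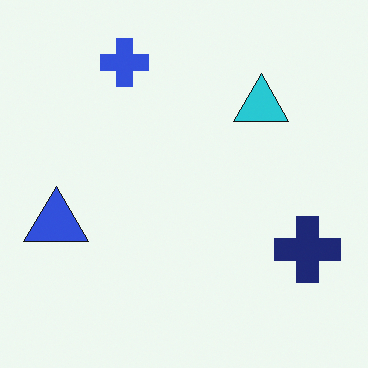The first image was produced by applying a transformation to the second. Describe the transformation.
Rotated counter-clockwise by a clearly visible amount.

Every shape is tilted by the same angle and the image corners show triangular fill wedges — a whole-image rotation by a non-right angle.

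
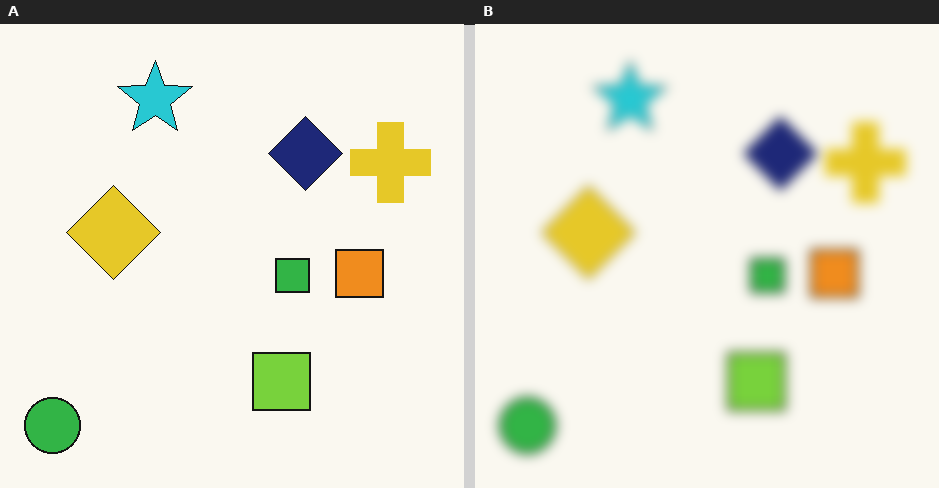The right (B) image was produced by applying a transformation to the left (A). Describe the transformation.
The transformation is: heavily blurred.

Shape edges and outlines are uniformly softened across the whole image.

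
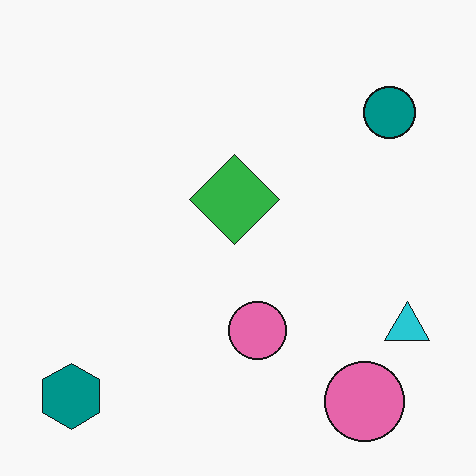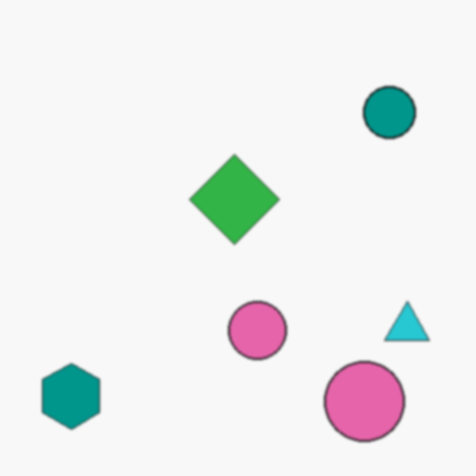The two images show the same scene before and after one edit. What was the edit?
The image was given a subtle gaussian blur.

Shape edges and outlines are uniformly softened across the whole image.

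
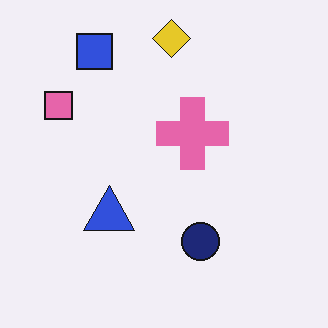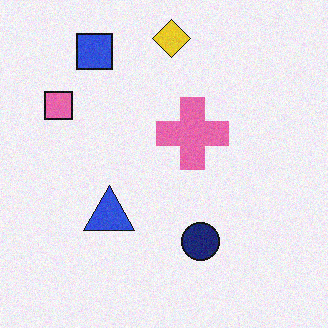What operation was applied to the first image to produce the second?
Degraded with subtle gaussian noise.

Random speckle covers the whole image, including the flat background.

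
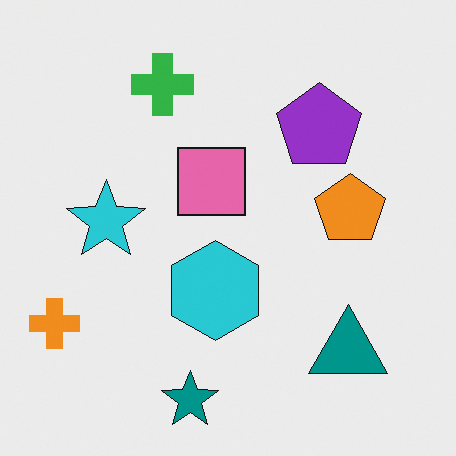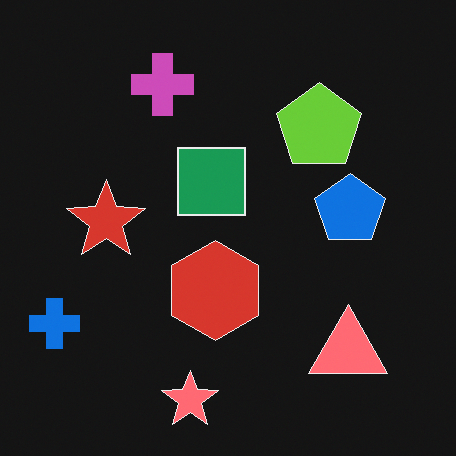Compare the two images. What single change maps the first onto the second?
The image was color-inverted (negative).

The light background has become dark and every shape's color is its complement — a photographic negative.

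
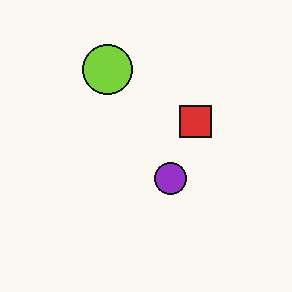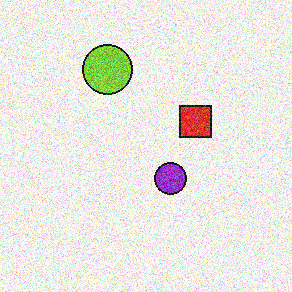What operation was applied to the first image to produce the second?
The second image is the first degraded with a thick layer of grain.

Random speckle covers the whole image, including the flat background.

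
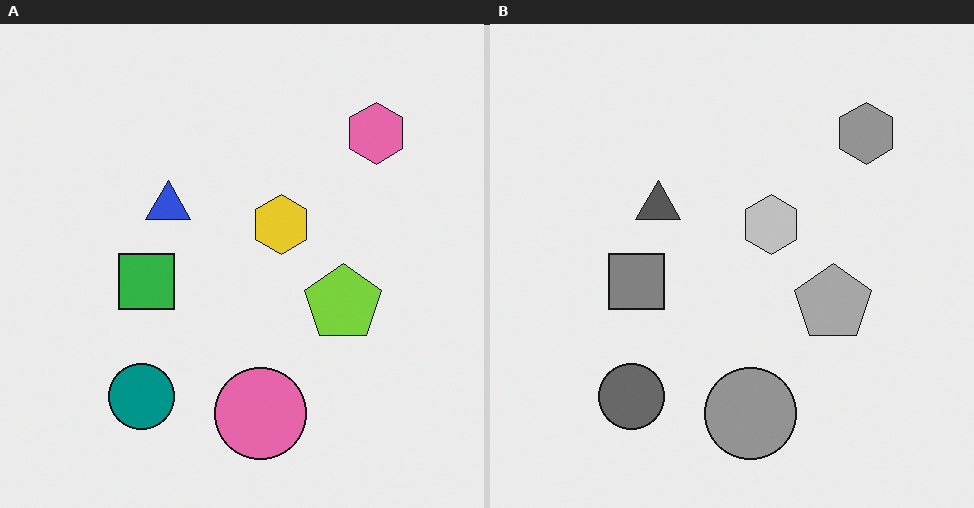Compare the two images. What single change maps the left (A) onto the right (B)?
The transformation is: converted to grayscale.

All color is removed — every shape is now a shade of grey.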